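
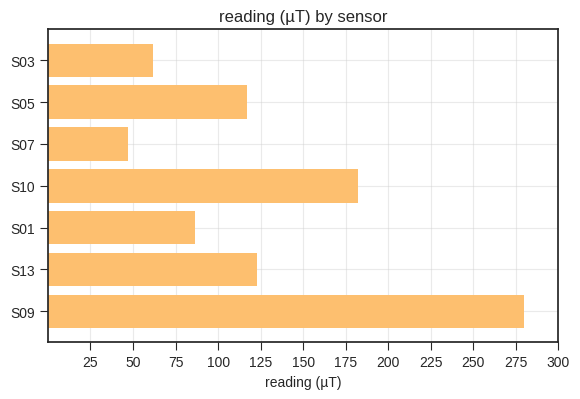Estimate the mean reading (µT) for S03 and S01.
(50 + 75) / 2 ≈ 62.

≈ 62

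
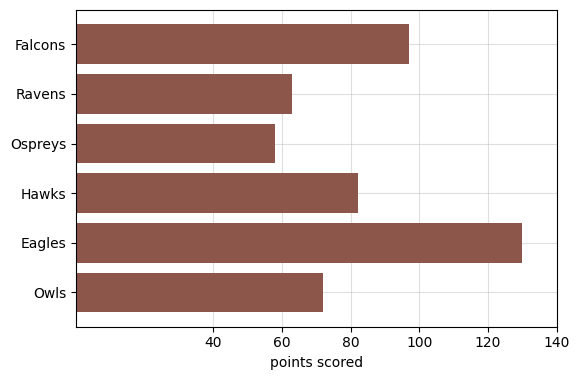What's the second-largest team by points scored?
Falcons

Top 3: Eagles ≈ 120, Falcons ≈ 100, Hawks ≈ 80.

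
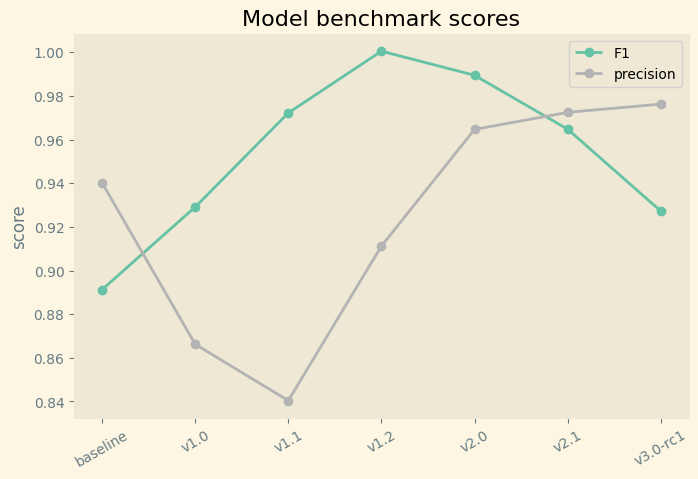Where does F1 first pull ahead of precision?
v1.0

baseline: F1 ≈ 0.90 vs precision ≈ 0.94 (not yet); v1.0: F1 ≈ 0.92 vs precision ≈ 0.86 (first crossover).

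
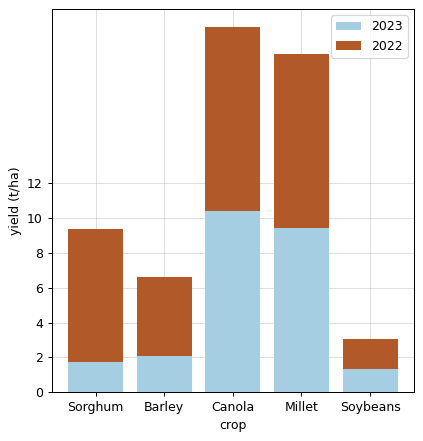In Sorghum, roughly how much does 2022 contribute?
≈ 8

2022 top ≈ 10, bottom ≈ 2; segment ≈ 8.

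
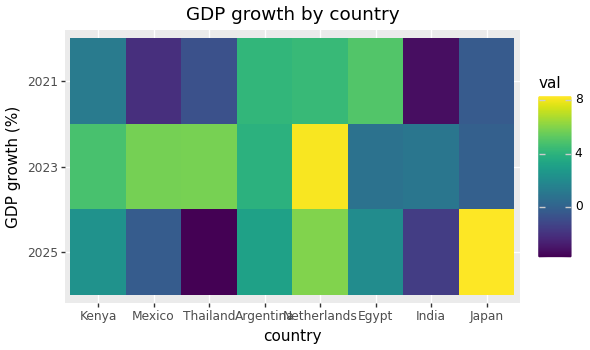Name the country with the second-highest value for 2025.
Top 3 for 2025: Japan ≈ 8, Netherlands ≈ 6, Argentina ≈ 4.

Netherlands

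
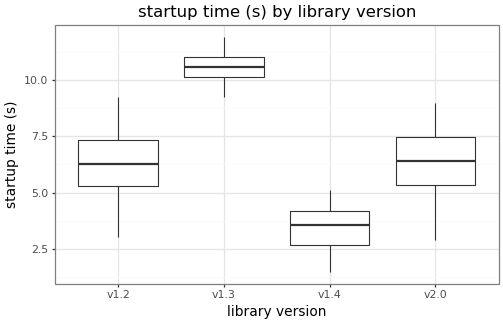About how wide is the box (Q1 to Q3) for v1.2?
Q3 ≈ 7, Q1 ≈ 5; IQR ≈ 2.

≈ 2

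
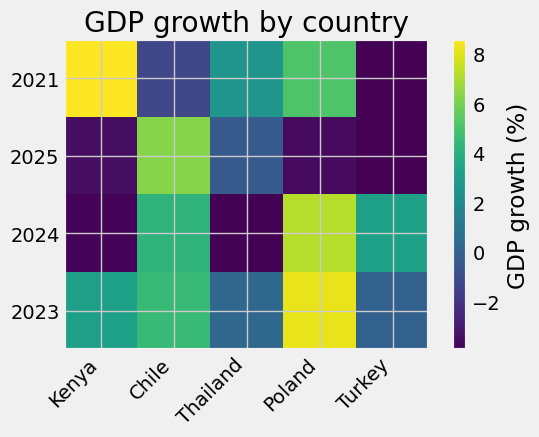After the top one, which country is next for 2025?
Top 3 for 2025: Chile ≈ 6, Thailand ≈ 0, Kenya ≈ -4.

Thailand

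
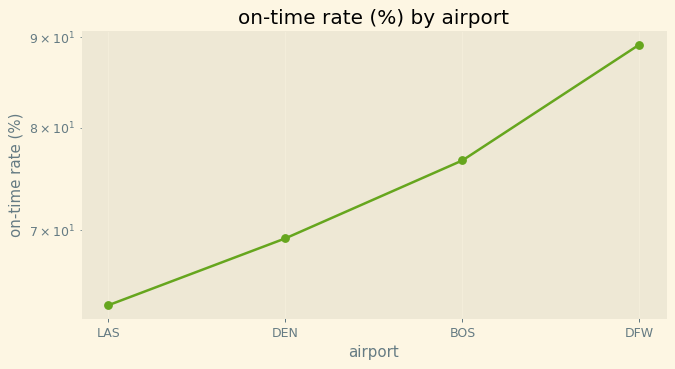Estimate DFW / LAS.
DFW ≈ 90, LAS ≈ 65; 90/65 ≈ 1.38.

≈ 1.38×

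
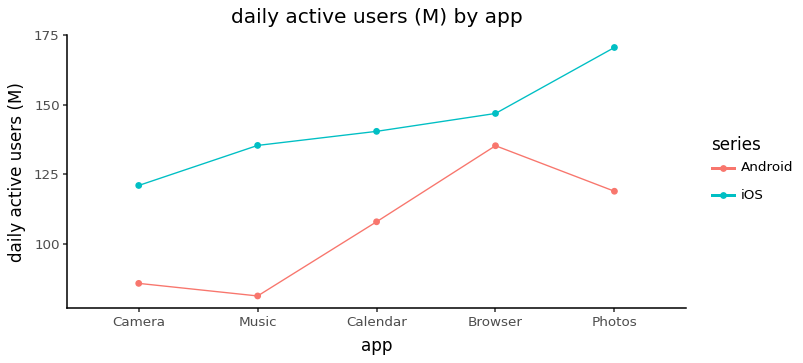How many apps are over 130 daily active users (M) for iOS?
Above 130: Music, Calendar, Browser, Photos.

4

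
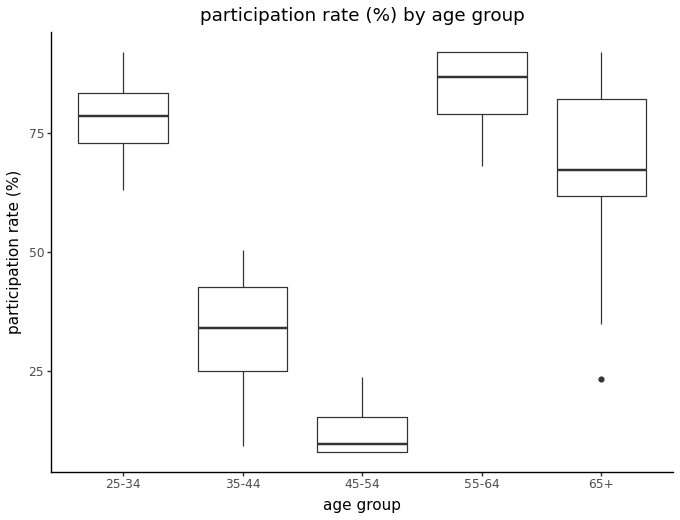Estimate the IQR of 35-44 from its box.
≈ 20

Q3 ≈ 40, Q1 ≈ 20; IQR ≈ 20.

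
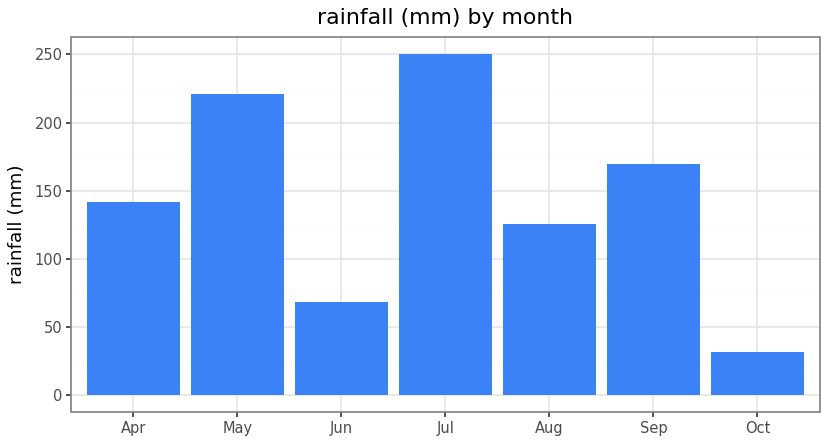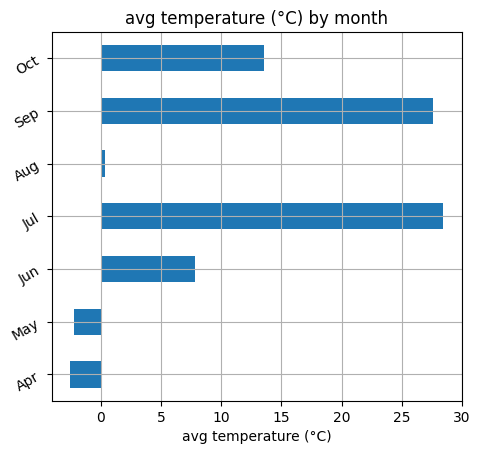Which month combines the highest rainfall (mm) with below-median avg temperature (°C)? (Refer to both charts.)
May

Chart 2 median avg temperature (°C) ≈ 10; below-median months: Apr, May, Aug. Among those, May has the highest rainfall (mm) (≈ 225).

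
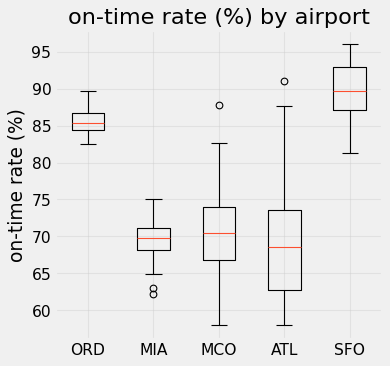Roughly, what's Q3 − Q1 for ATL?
≈ 12

Q3 ≈ 74, Q1 ≈ 62; IQR ≈ 12.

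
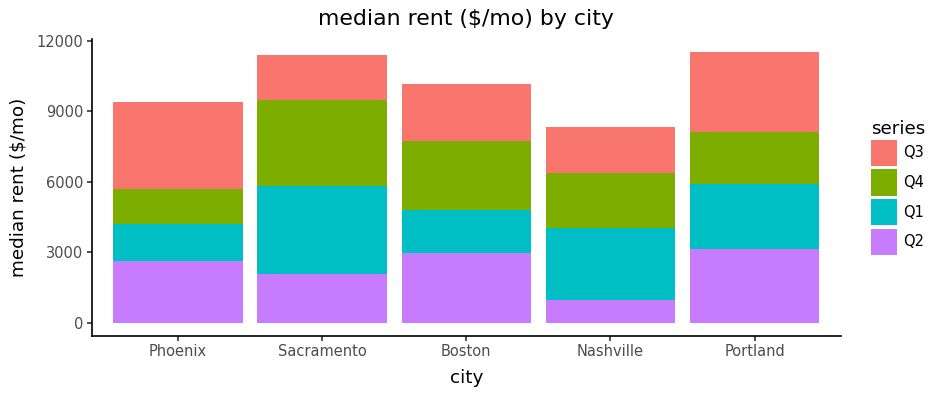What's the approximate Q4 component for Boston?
Q4 top ≈ 8000, bottom ≈ 5000; segment ≈ 3000.

≈ 3000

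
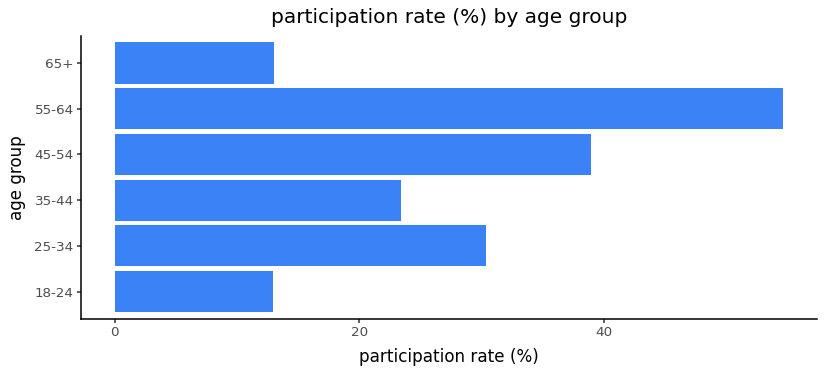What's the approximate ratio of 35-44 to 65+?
35-44 ≈ 25, 65+ ≈ 15; 25/15 ≈ 1.67.

≈ 1.67×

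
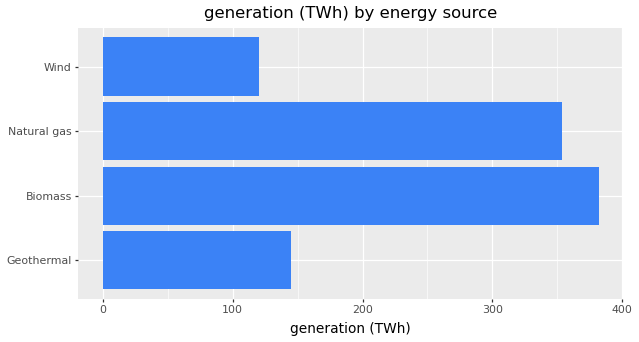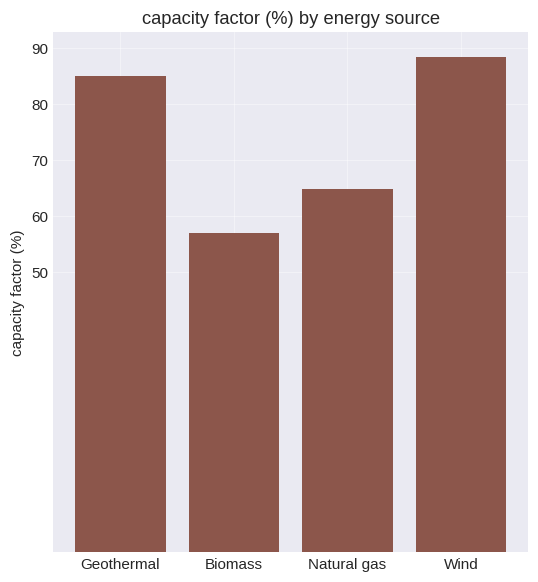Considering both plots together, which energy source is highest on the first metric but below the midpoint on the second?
Chart 2 median capacity factor (%) ≈ 70; below-median energy sources: Biomass, Natural gas. Among those, Biomass has the highest generation (TWh) (≈ 400).

Biomass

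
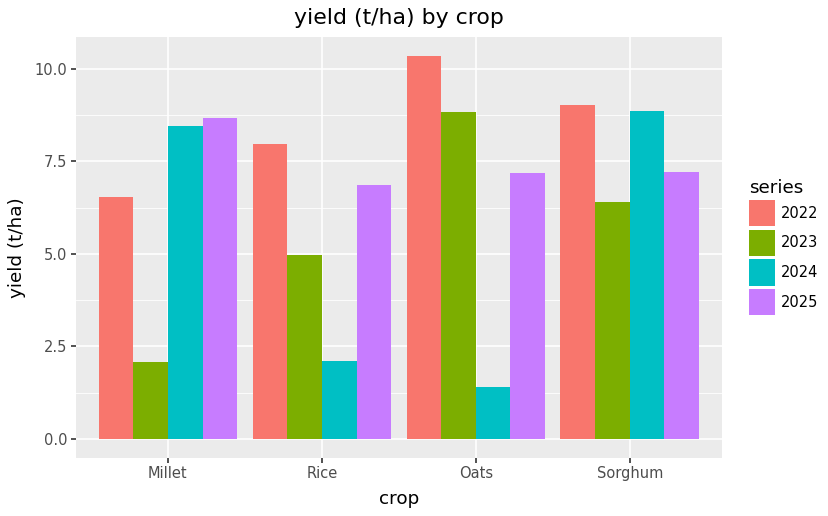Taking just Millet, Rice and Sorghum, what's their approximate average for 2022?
(7 + 8 + 9) / 3 ≈ 8.

≈ 8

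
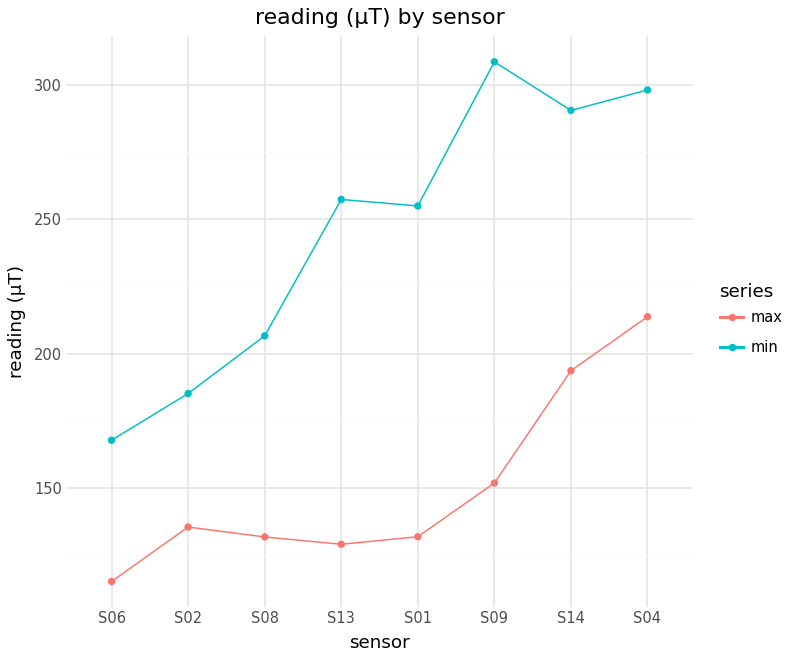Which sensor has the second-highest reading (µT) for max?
S14

Top 3 for max: S04 ≈ 220, S14 ≈ 200, S09 ≈ 160.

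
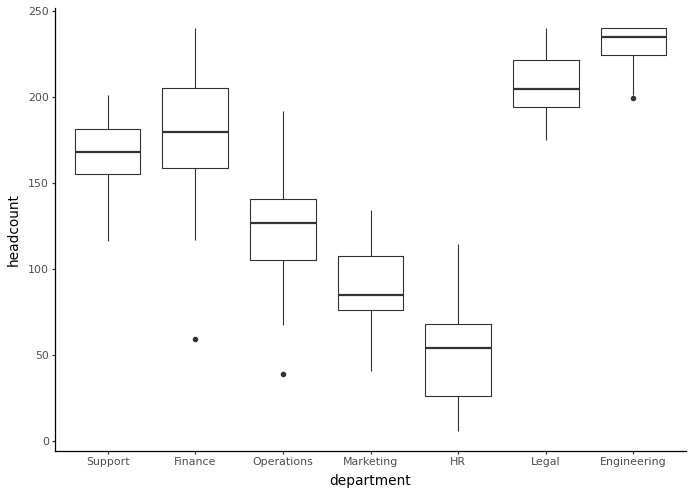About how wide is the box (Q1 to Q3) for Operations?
Q3 ≈ 140, Q1 ≈ 100; IQR ≈ 40.

≈ 40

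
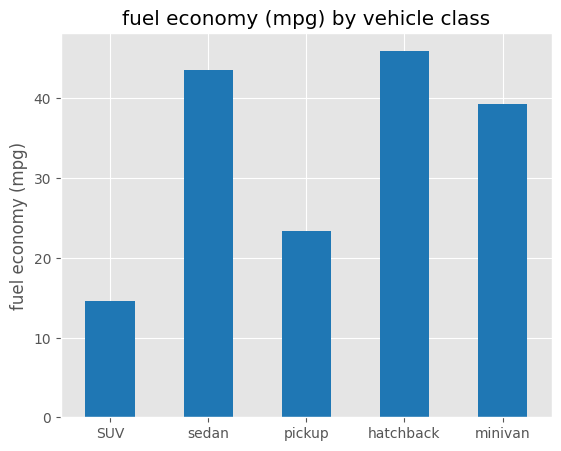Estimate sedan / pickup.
≈ 1.8×

sedan ≈ 45, pickup ≈ 25; 45/25 ≈ 1.8.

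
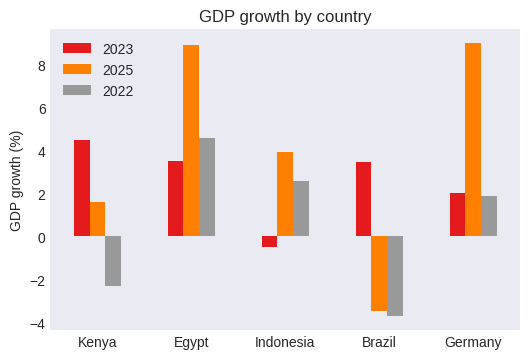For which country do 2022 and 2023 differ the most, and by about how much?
Brazil, ≈ 8 %

Brazil: 2022 ≈ -4, 2023 ≈ 4 → gap ≈ 8. Next-largest (Kenya) is only ≈ 6.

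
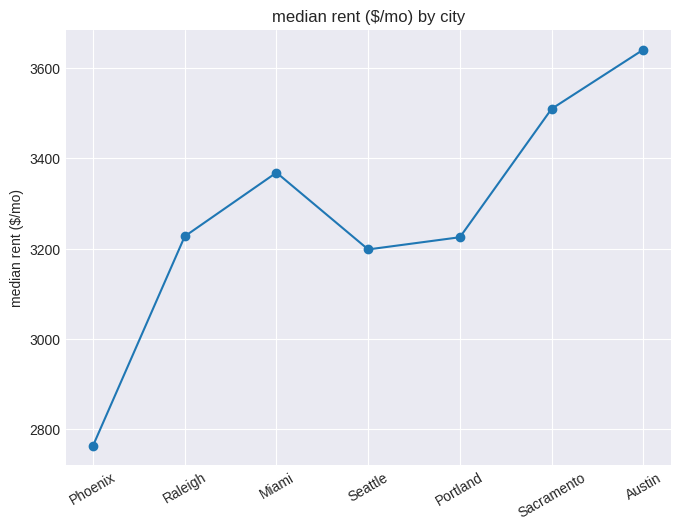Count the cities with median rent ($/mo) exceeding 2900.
6

Above 2900: Raleigh, Miami, Seattle, Portland, Sacramento, Austin.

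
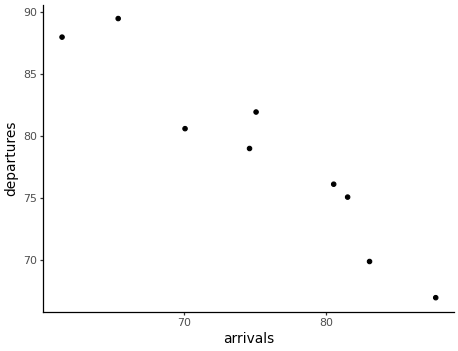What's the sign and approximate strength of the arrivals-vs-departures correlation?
negative, strong

Points are negatively correlated; strong (|r| ≈ 1.0).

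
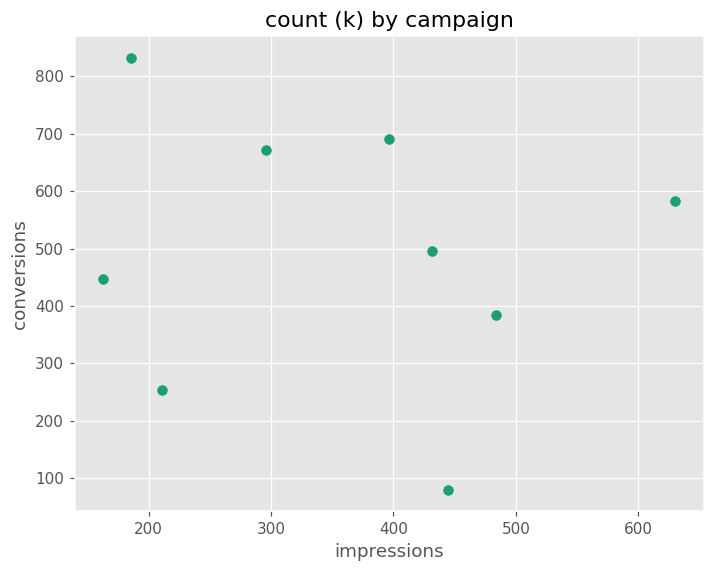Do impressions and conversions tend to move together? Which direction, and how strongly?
Points are roughly uncorrelated; weak (|r| ≈ 0.1).

no clear correlation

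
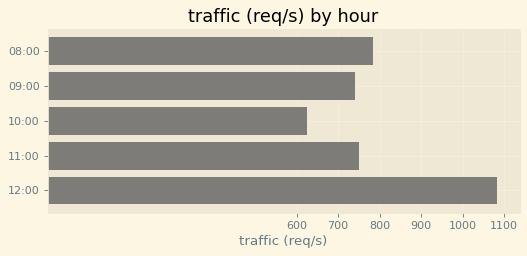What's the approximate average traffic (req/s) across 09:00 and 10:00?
(700 + 600) / 2 ≈ 650.

≈ 650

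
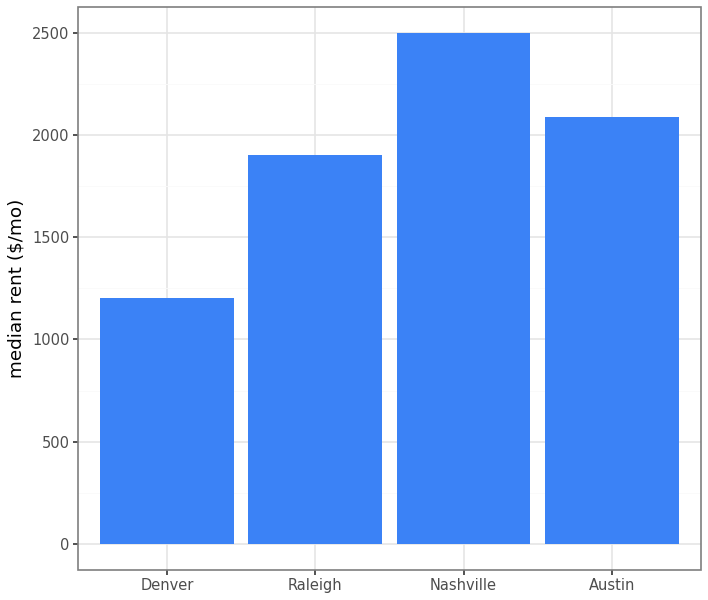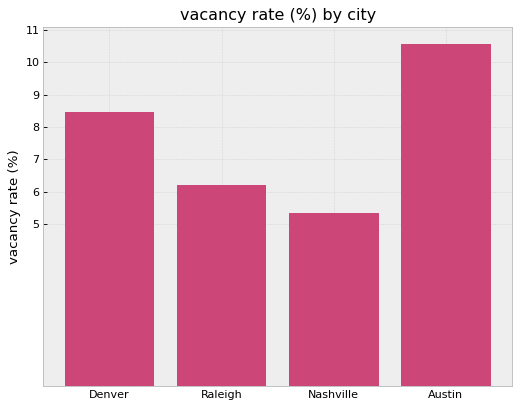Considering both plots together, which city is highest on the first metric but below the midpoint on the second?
Chart 2 median vacancy rate (%) ≈ 7; below-median cities: Raleigh, Nashville. Among those, Nashville has the highest median rent ($/mo) (≈ 2500).

Nashville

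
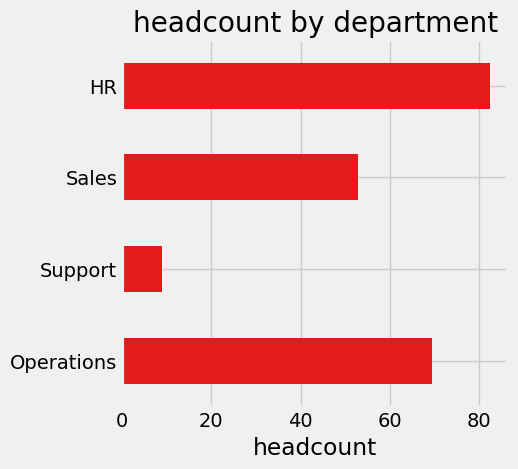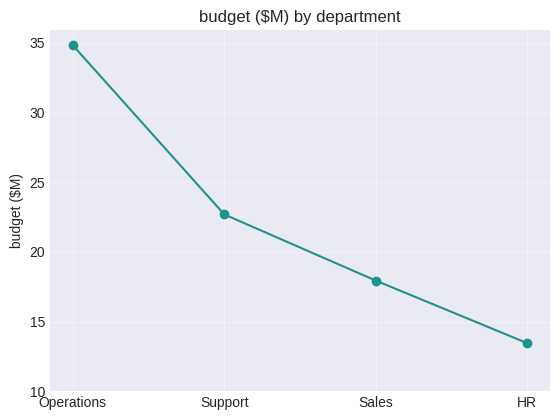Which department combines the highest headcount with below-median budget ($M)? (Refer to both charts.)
HR

Chart 2 median budget ($M) ≈ 20; below-median departments: Sales, HR. Among those, HR has the highest headcount (≈ 80).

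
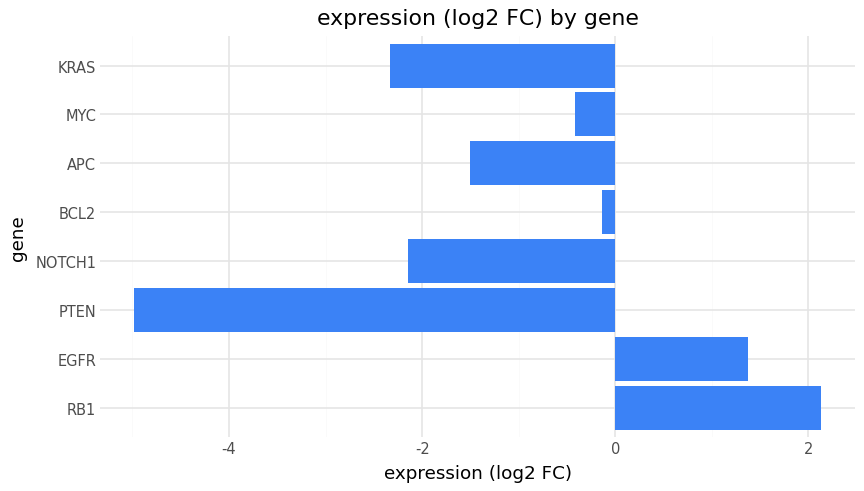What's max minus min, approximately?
≈ 7

Max RB1 ≈ 2, min PTEN ≈ -5; range ≈ 7.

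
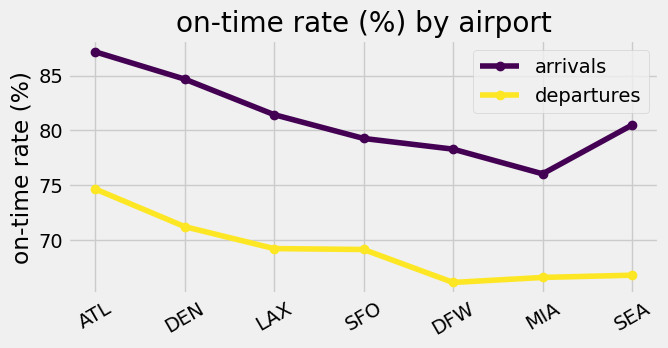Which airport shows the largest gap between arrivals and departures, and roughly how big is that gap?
SEA, ≈ 14 %

SEA: arrivals ≈ 80, departures ≈ 66 → gap ≈ 14. Next-largest (DEN) is only ≈ 12.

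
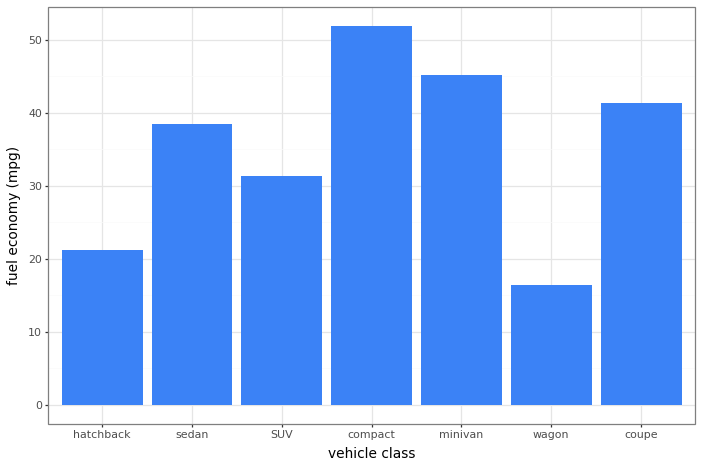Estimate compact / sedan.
≈ 1.25×

compact ≈ 50, sedan ≈ 40; 50/40 ≈ 1.25.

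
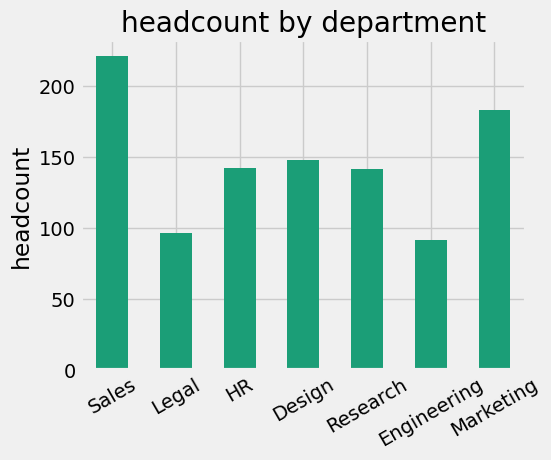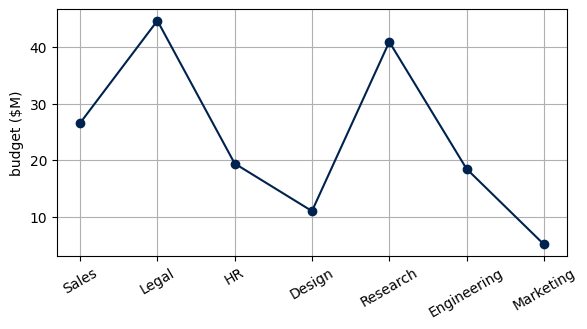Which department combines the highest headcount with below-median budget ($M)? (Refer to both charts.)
Marketing

Chart 2 median budget ($M) ≈ 20; below-median departments: Design, Engineering, Marketing. Among those, Marketing has the highest headcount (≈ 175).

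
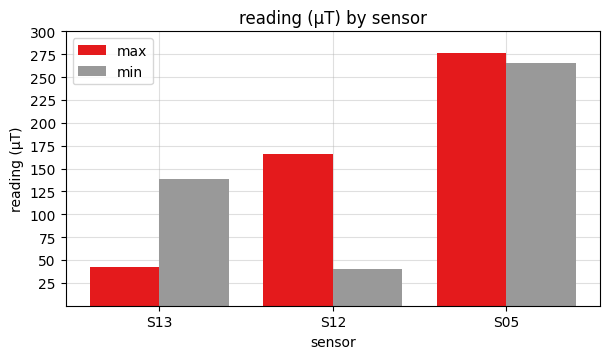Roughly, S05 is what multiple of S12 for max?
≈ 1.57×

S05 ≈ 275, S12 ≈ 175; 275/175 ≈ 1.57.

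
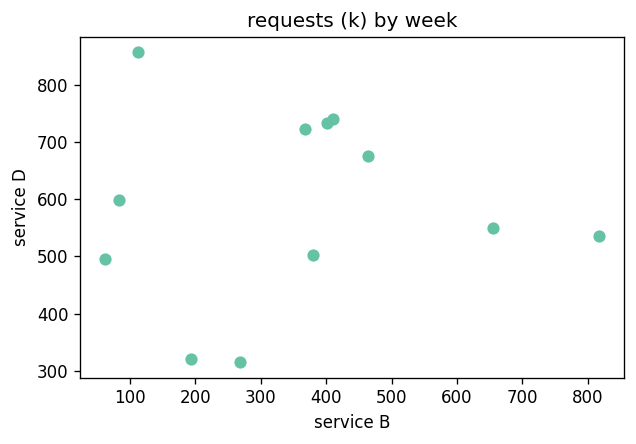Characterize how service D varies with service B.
Points are roughly uncorrelated; weak (|r| ≈ 0.0).

no clear correlation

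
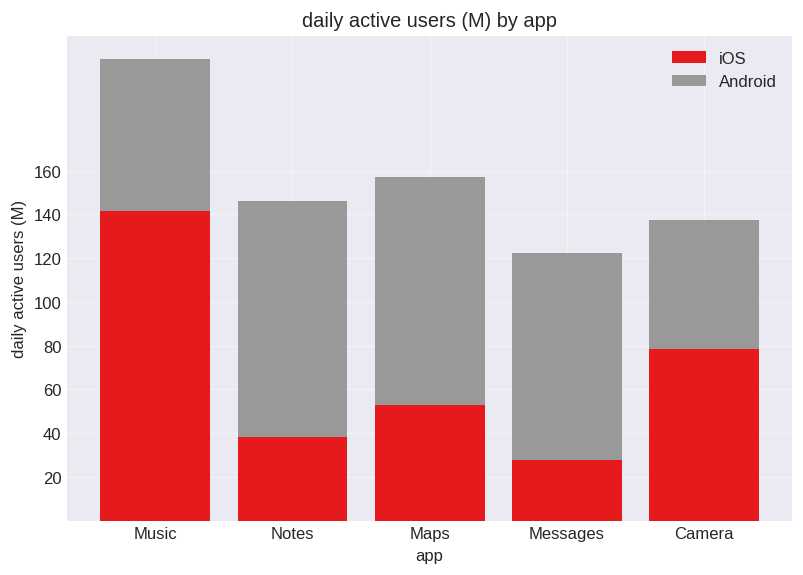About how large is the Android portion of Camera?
≈ 60

Android top ≈ 140, bottom ≈ 80; segment ≈ 60.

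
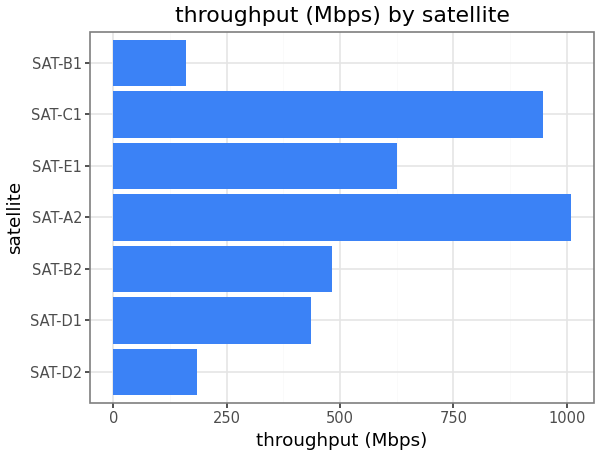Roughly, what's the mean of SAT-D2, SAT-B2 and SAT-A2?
≈ 567

(200 + 500 + 1000) / 3 ≈ 567.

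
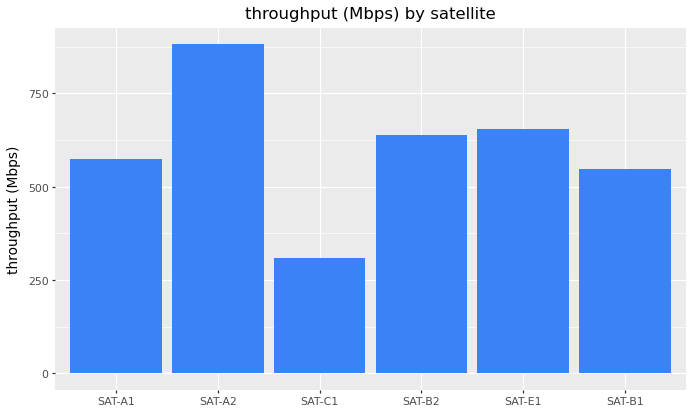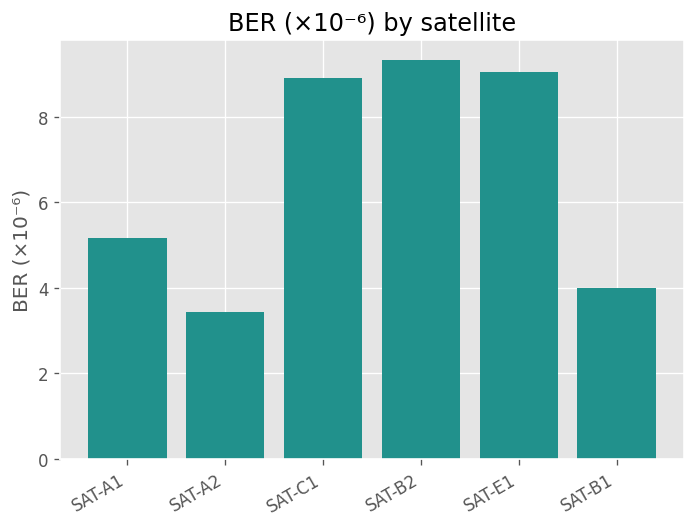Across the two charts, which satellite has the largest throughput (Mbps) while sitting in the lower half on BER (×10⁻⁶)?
SAT-A2

Chart 2 median BER (×10⁻⁶) ≈ 7; below-median satellites: SAT-A1, SAT-A2, SAT-B1. Among those, SAT-A2 has the highest throughput (Mbps) (≈ 900).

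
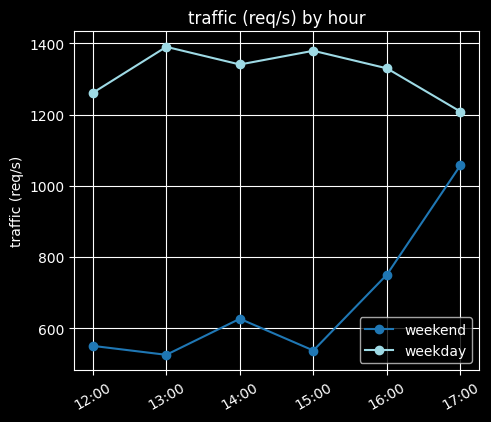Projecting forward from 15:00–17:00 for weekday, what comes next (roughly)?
Last three: 1400, 1300, 1200 → slope ≈ -100/step → next ≈ 1100.

≈ 1100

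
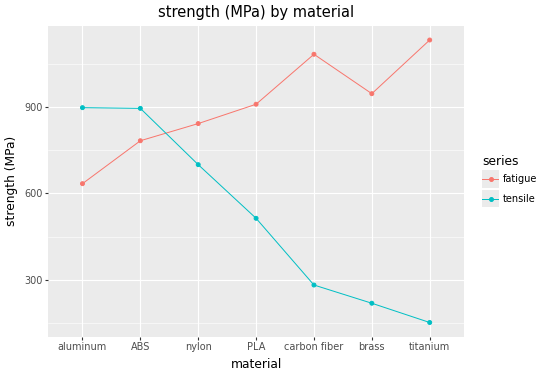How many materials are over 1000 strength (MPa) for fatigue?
Above 1000: carbon fiber, titanium.

2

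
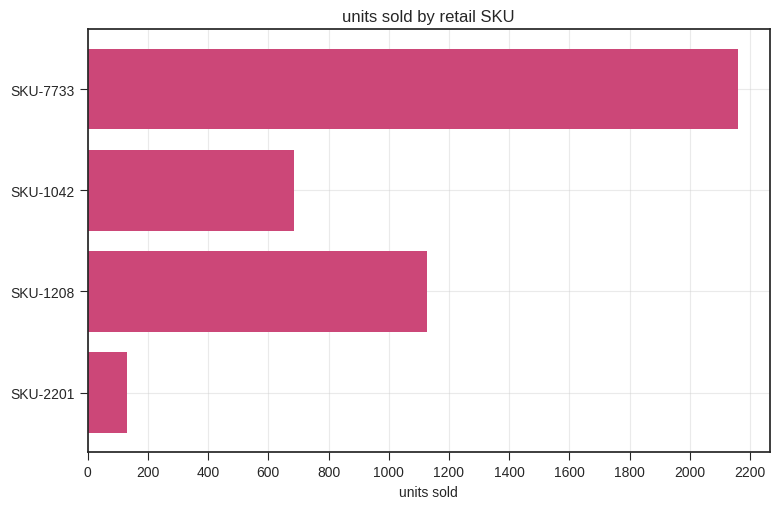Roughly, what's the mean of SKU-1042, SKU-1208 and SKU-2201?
≈ 667

(600 + 1200 + 200) / 3 ≈ 667.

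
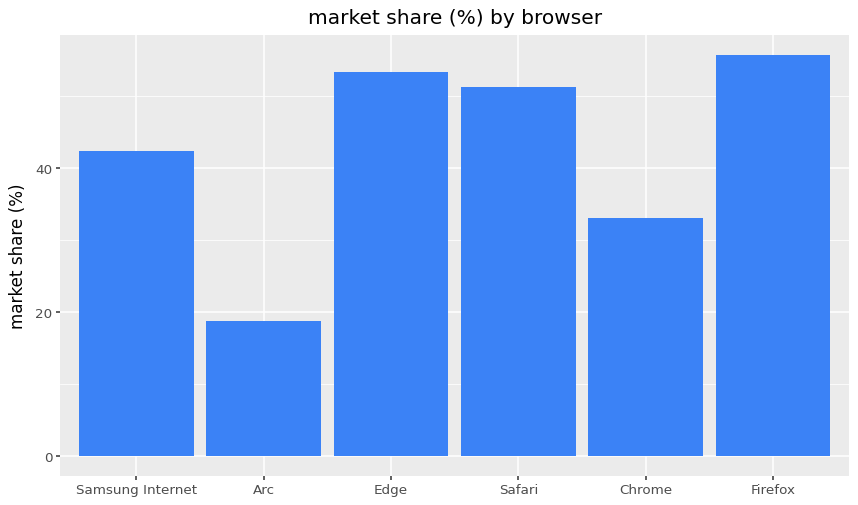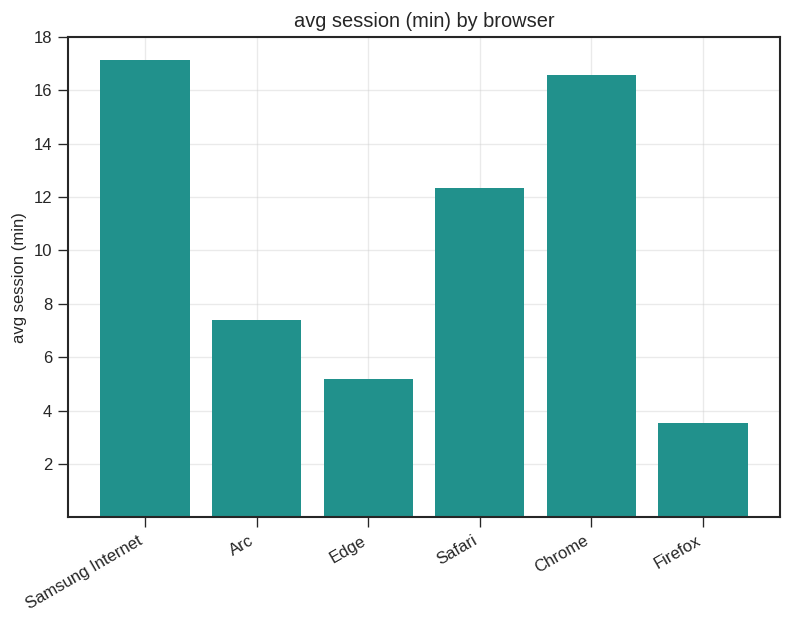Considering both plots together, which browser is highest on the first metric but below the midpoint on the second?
Chart 2 median avg session (min) ≈ 10; below-median browsers: Arc, Edge, Firefox. Among those, Firefox has the highest market share (%) (≈ 60).

Firefox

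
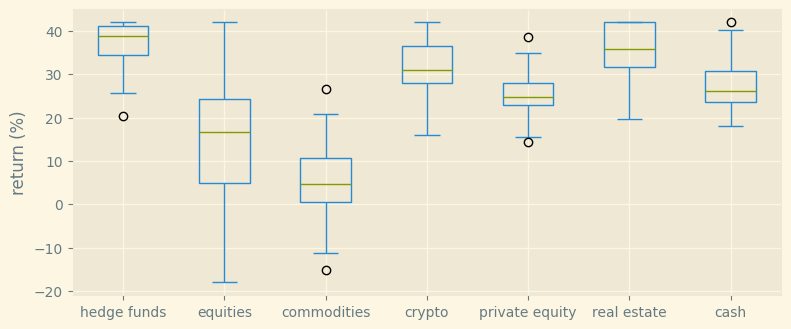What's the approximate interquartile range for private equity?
Q3 ≈ 30, Q1 ≈ 25; IQR ≈ 5.

≈ 5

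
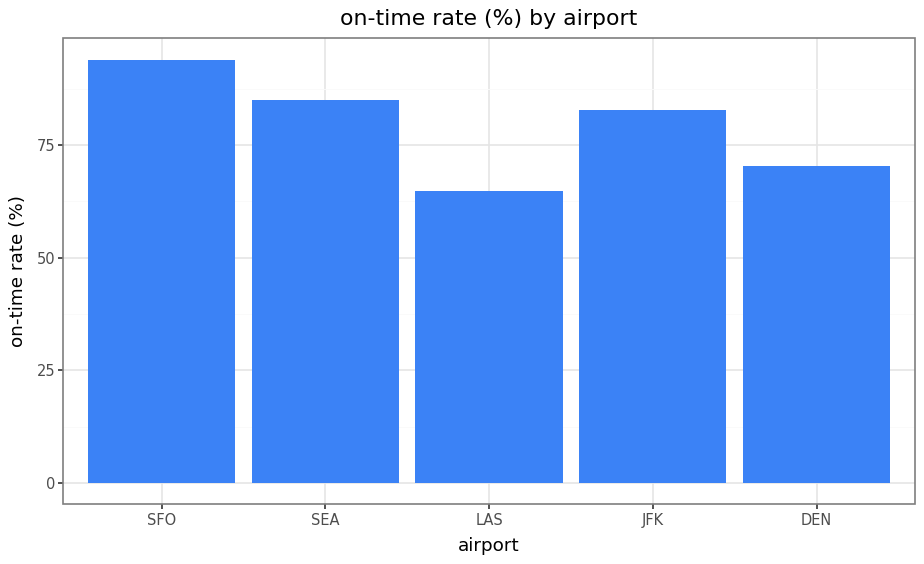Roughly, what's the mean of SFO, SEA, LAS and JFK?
(90 + 90 + 60 + 80) / 4 ≈ 80.

≈ 80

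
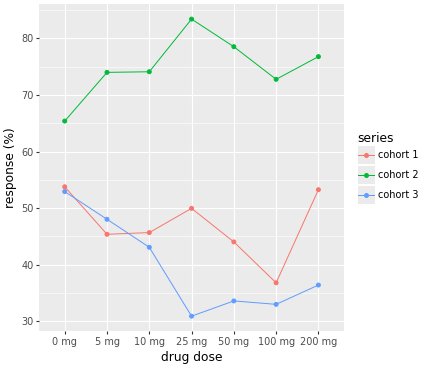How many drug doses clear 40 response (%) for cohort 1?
6

Above 40: 0 mg, 5 mg, 10 mg, 25 mg, 50 mg, 200 mg.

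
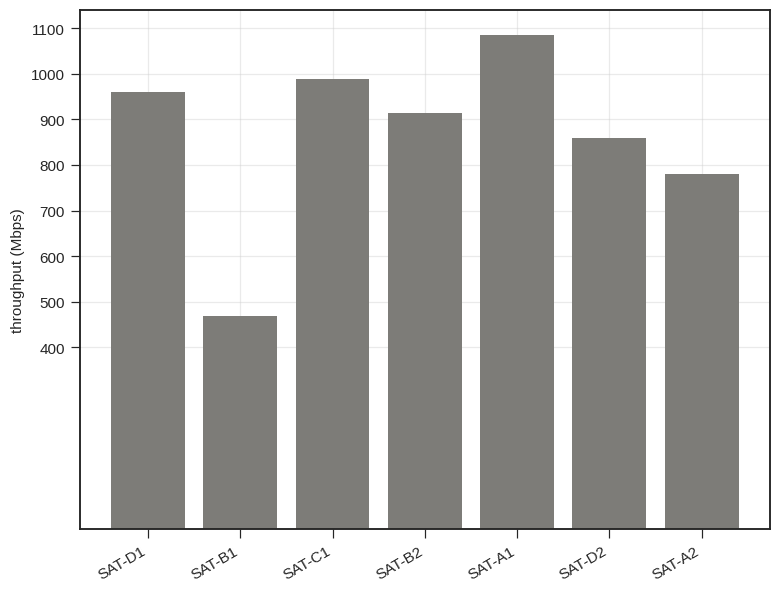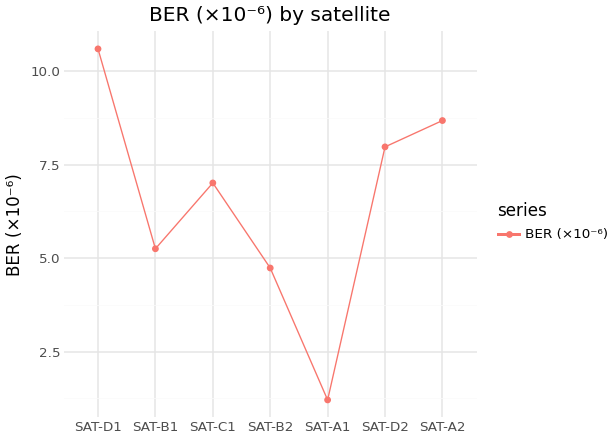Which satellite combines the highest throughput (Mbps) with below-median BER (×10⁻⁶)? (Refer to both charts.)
Chart 2 median BER (×10⁻⁶) ≈ 7; below-median satellites: SAT-B1, SAT-B2, SAT-A1. Among those, SAT-A1 has the highest throughput (Mbps) (≈ 1100).

SAT-A1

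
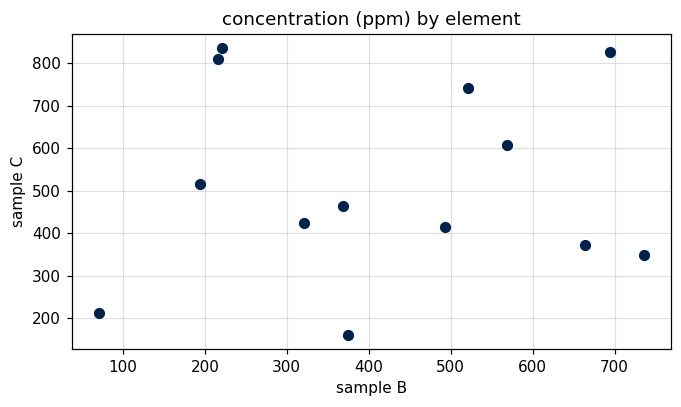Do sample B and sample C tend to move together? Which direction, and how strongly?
no clear correlation

Points are roughly uncorrelated; weak (|r| ≈ 0.1).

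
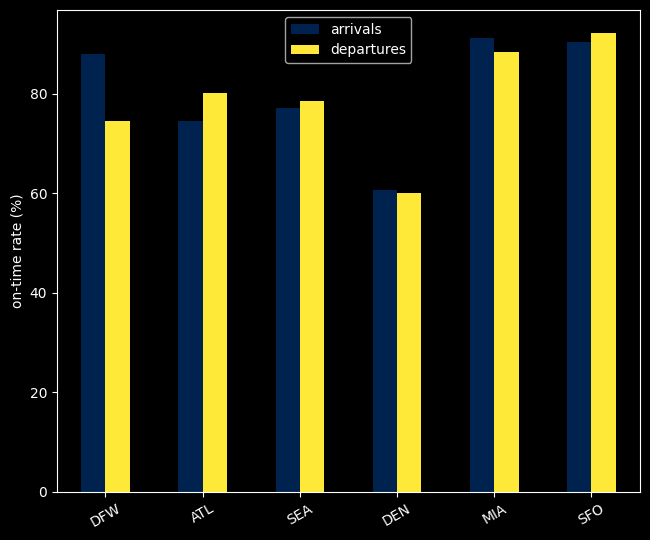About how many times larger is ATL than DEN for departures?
ATL ≈ 80, DEN ≈ 60; 80/60 ≈ 1.33.

≈ 1.33×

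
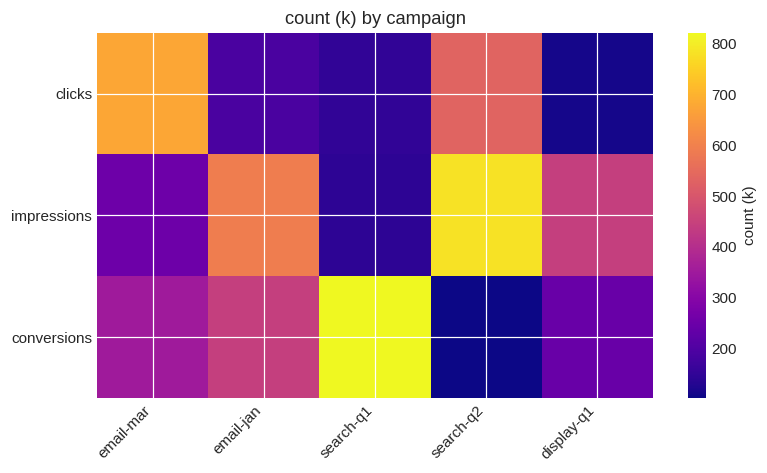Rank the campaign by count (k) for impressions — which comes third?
display-q1

Top 4 for impressions: search-q2 ≈ 800, email-jan ≈ 600, display-q1 ≈ 400, email-mar ≈ 300.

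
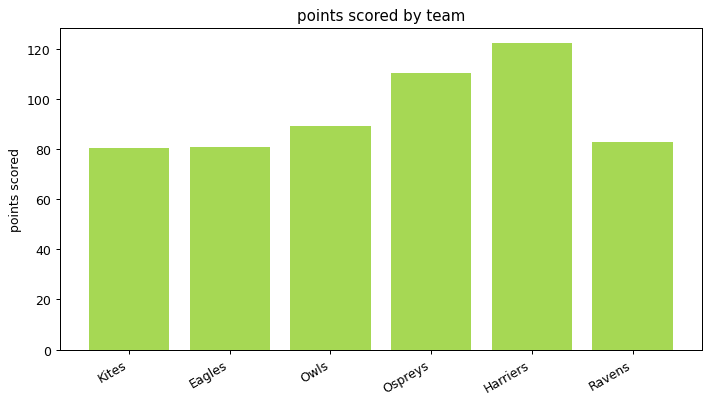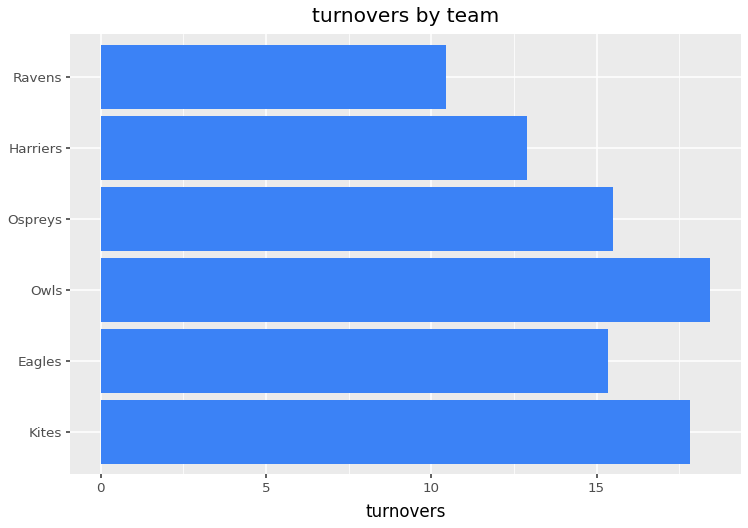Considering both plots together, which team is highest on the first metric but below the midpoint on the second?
Harriers

Chart 2 median turnovers ≈ 16; below-median teams: Eagles, Harriers, Ravens. Among those, Harriers has the highest points scored (≈ 120).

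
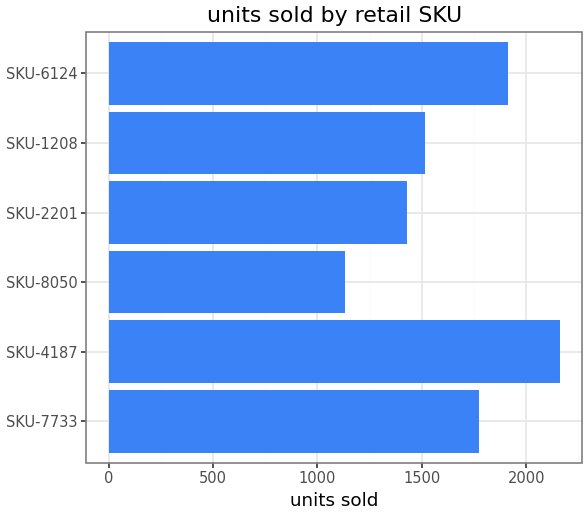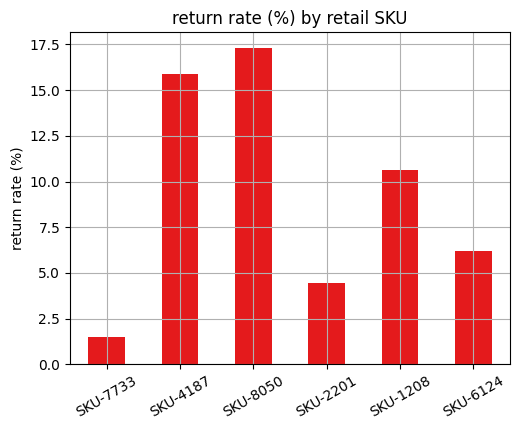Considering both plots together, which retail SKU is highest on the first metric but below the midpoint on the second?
SKU-6124

Chart 2 median return rate (%) ≈ 8; below-median retail SKUs: SKU-7733, SKU-2201, SKU-6124. Among those, SKU-6124 has the highest units sold (≈ 2000).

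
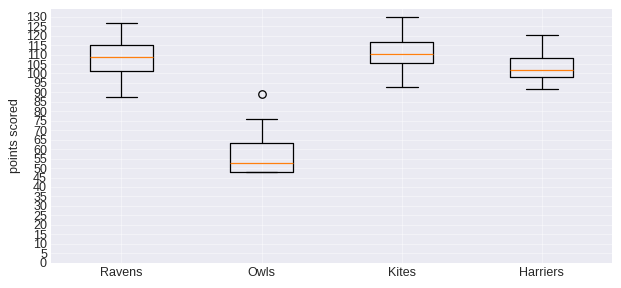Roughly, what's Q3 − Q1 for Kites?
Q3 ≈ 115, Q1 ≈ 105; IQR ≈ 10.

≈ 10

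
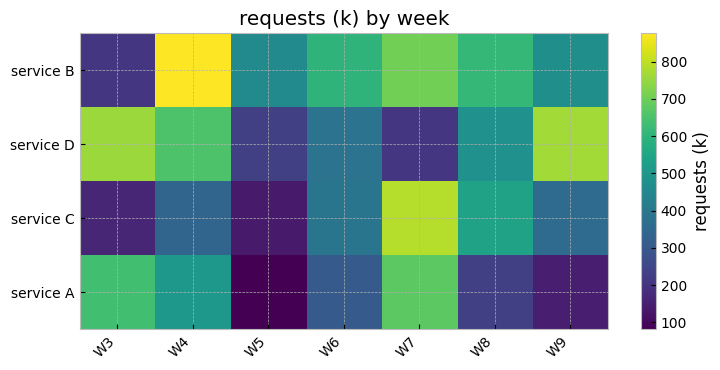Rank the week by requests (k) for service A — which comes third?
Top 4 for service A: W7 ≈ 700, W3 ≈ 600, W4 ≈ 500, W6 ≈ 300.

W4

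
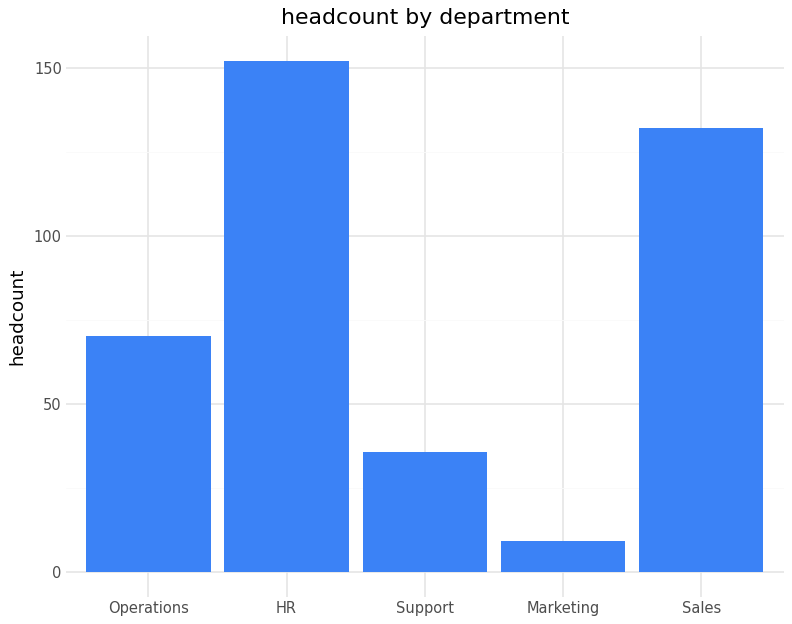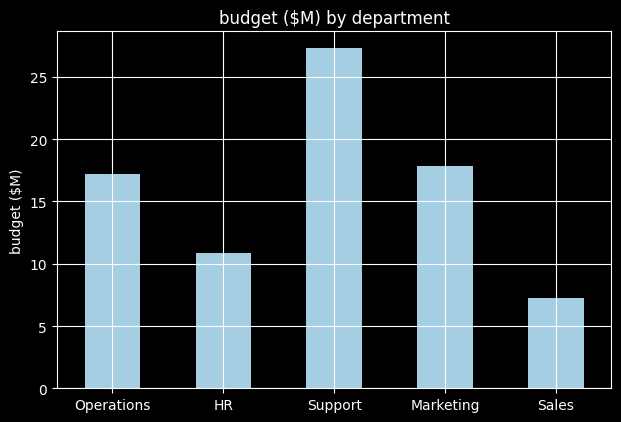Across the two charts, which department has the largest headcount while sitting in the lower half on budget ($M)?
HR

Chart 2 median budget ($M) ≈ 15; below-median departments: HR, Sales. Among those, HR has the highest headcount (≈ 160).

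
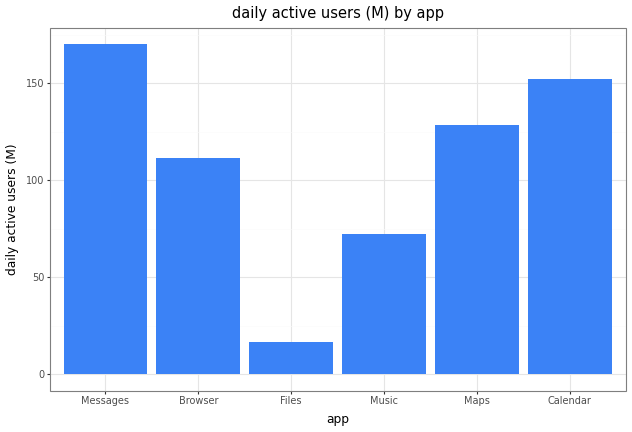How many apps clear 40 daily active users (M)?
Above 40: Messages, Browser, Music, Maps, Calendar.

5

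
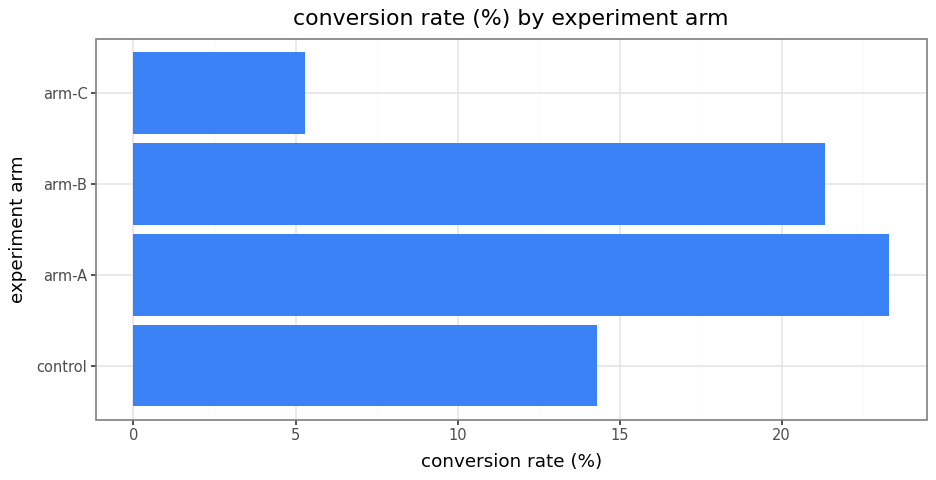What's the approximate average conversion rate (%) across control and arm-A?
≈ 19

(14 + 24) / 2 ≈ 19.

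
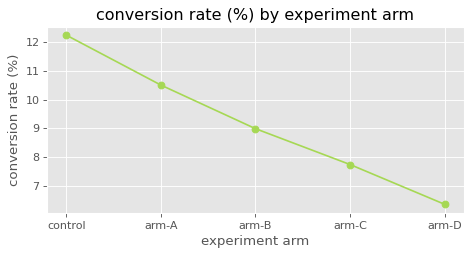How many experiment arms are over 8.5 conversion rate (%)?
Above 8.5: control, arm-A, arm-B.

3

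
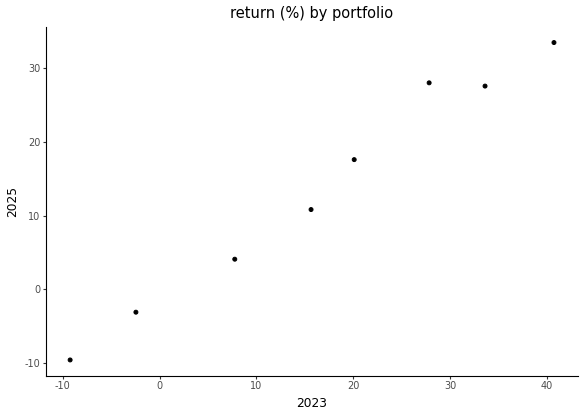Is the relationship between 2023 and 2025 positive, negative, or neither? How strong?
Points are positively correlated; strong (|r| ≈ 1.0).

positive, strong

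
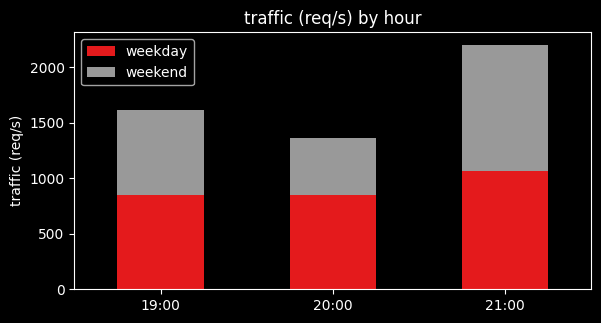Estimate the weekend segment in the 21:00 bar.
weekend top ≈ 2200, bottom ≈ 1000; segment ≈ 1200.

≈ 1200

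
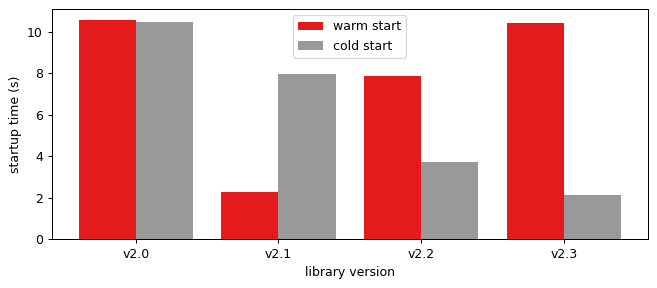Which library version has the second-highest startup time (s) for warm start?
v2.3

Top 3 for warm start: v2.0 ≈ 11, v2.3 ≈ 10, v2.2 ≈ 8.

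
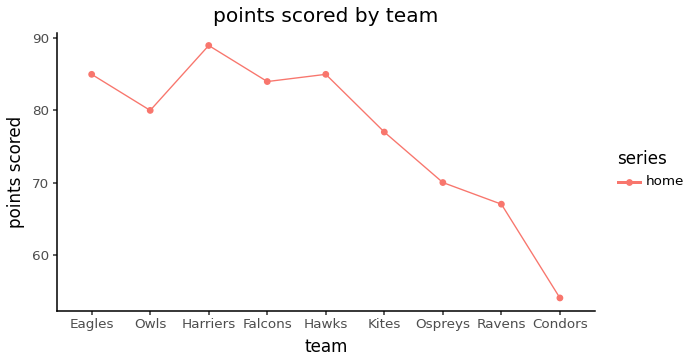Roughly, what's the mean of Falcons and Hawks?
≈ 85

(85 + 85) / 2 ≈ 85.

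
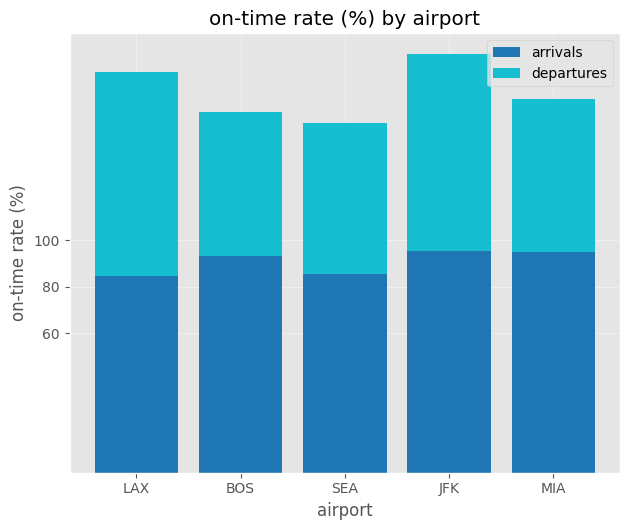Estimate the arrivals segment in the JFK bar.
arrivals top ≈ 100, bottom ≈ 0; segment ≈ 100.

≈ 100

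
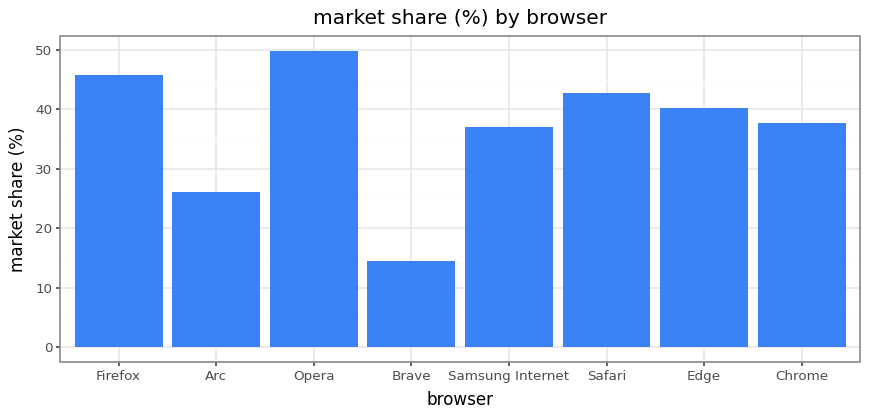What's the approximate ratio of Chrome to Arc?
≈ 1.6×

Chrome ≈ 40, Arc ≈ 25; 40/25 ≈ 1.6.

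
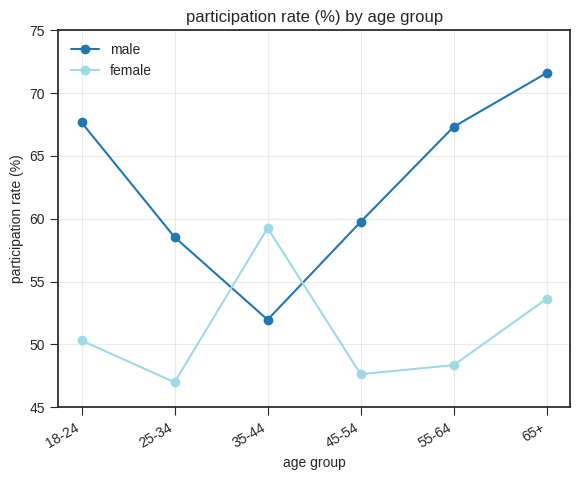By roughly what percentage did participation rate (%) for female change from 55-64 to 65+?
≈ +10%

55-64 ≈ 50, 65+ ≈ 55; (55 − 50) / 50 ≈ +10%.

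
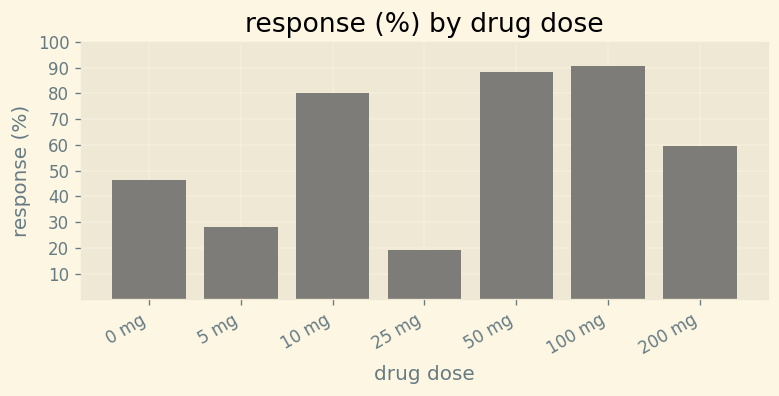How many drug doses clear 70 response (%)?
3

Above 70: 10 mg, 50 mg, 100 mg.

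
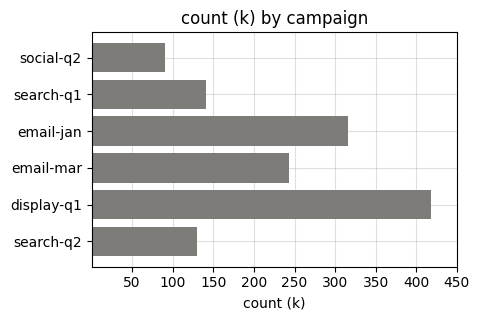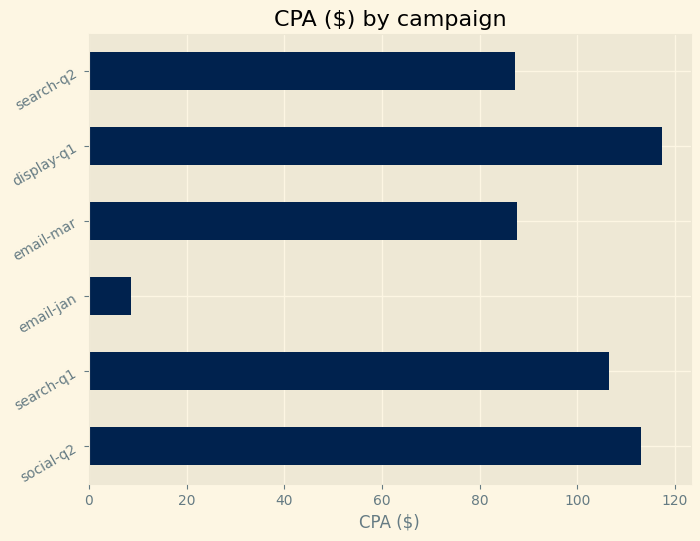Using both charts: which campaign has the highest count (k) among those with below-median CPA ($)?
Chart 2 median CPA ($) ≈ 100; below-median campaigns: email-jan, email-mar, search-q2. Among those, email-jan has the highest count (k) (≈ 300).

email-jan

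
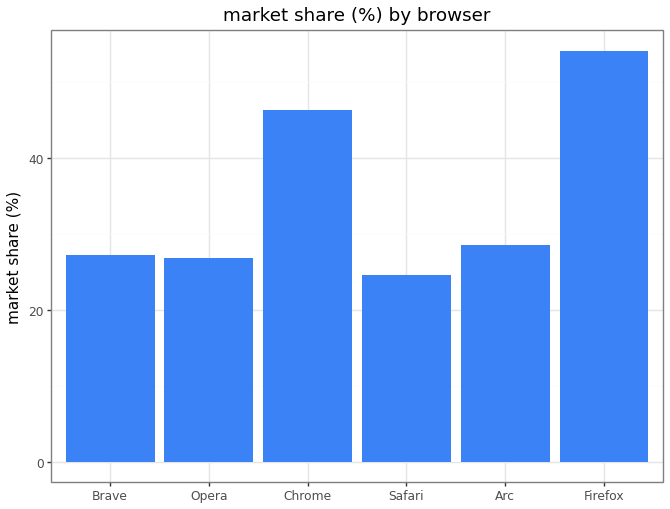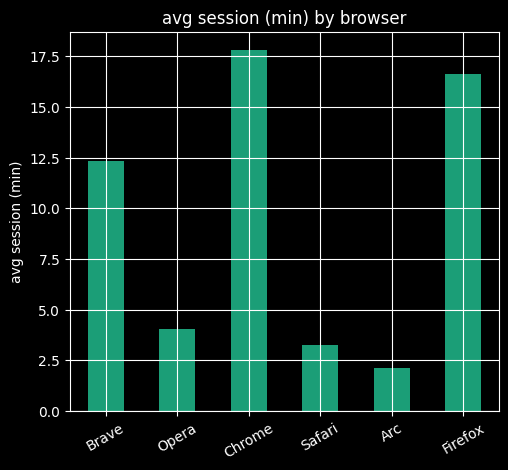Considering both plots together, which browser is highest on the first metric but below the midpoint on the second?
Arc

Chart 2 median avg session (min) ≈ 8; below-median browsers: Opera, Safari, Arc. Among those, Arc has the highest market share (%) (≈ 30).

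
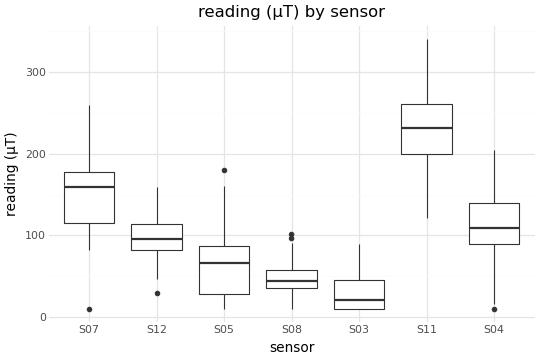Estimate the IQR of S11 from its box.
Q3 ≈ 260, Q1 ≈ 200; IQR ≈ 60.

≈ 60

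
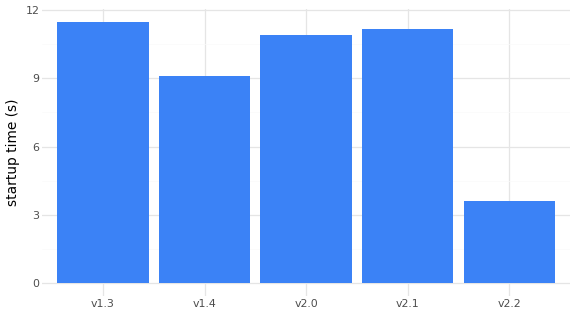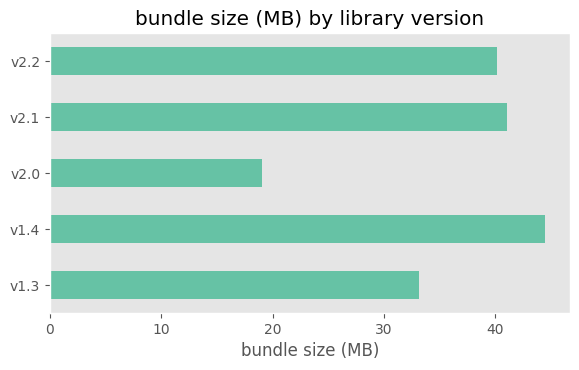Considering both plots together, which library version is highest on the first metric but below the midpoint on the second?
v1.3

Chart 2 median bundle size (MB) ≈ 40; below-median library versions: v1.3, v2.0. Among those, v1.3 has the highest startup time (s) (≈ 12).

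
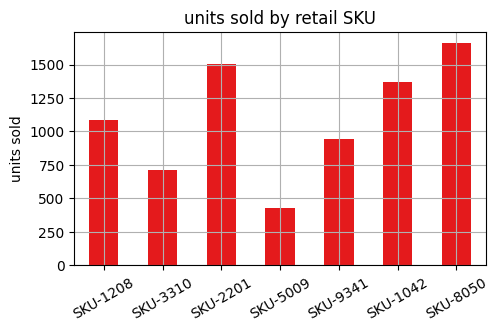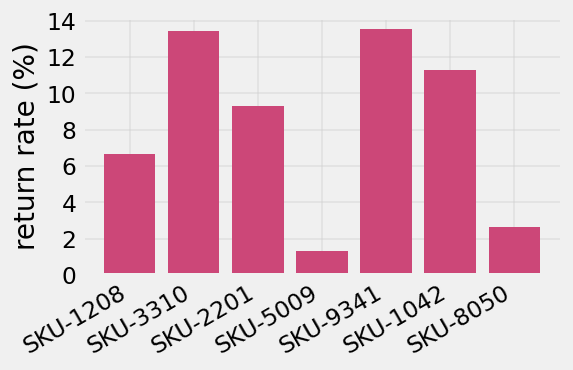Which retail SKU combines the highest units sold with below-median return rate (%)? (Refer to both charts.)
Chart 2 median return rate (%) ≈ 10; below-median retail SKUs: SKU-1208, SKU-5009, SKU-8050. Among those, SKU-8050 has the highest units sold (≈ 1600).

SKU-8050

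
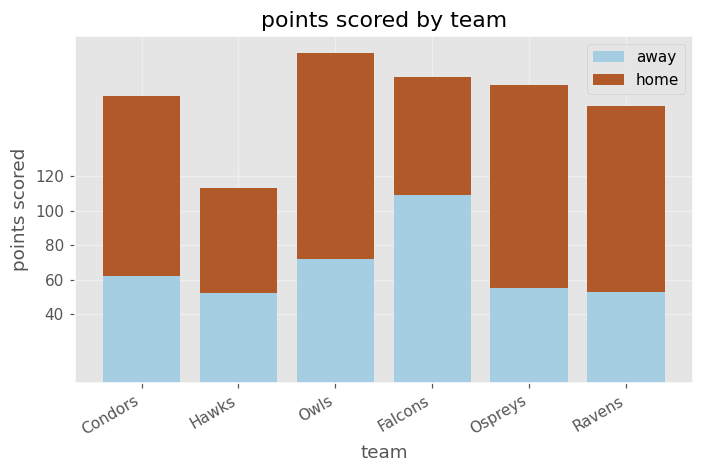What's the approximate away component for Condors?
away top ≈ 60, bottom ≈ 0; segment ≈ 60.

≈ 60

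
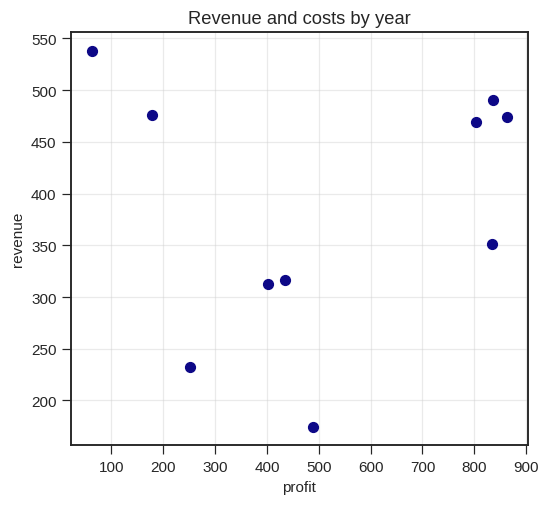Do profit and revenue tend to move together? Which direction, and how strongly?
no clear correlation

Points are roughly uncorrelated; weak (|r| ≈ 0.1).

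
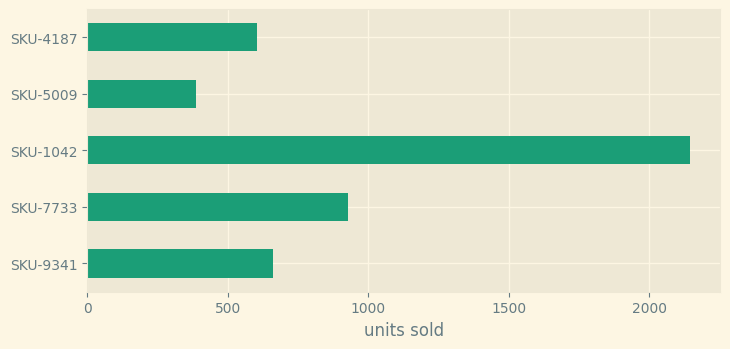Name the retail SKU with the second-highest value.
Top 3: SKU-1042 ≈ 2200, SKU-7733 ≈ 1000, SKU-9341 ≈ 600.

SKU-7733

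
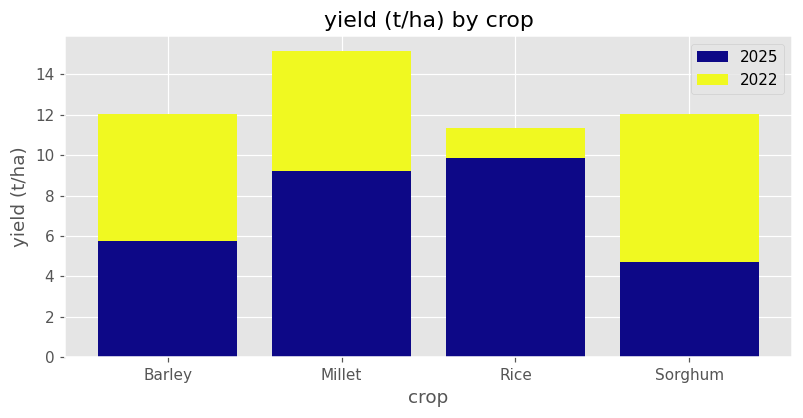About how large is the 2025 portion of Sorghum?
≈ 4

2025 top ≈ 4, bottom ≈ 0; segment ≈ 4.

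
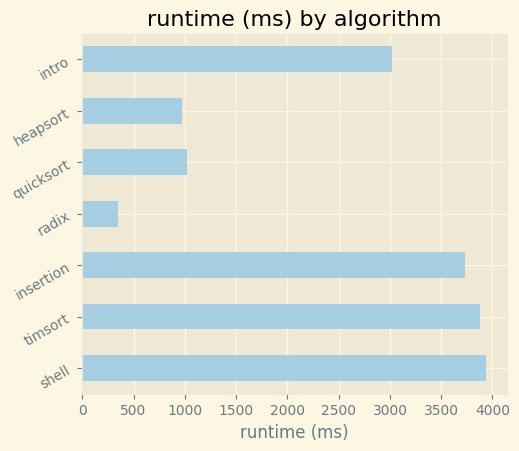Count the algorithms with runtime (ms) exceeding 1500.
Above 1500: shell, timsort, insertion, intro.

4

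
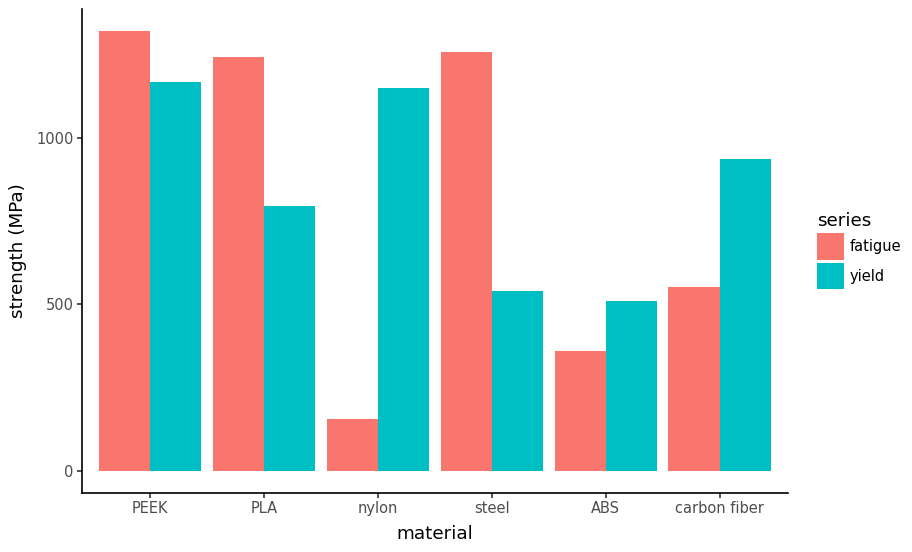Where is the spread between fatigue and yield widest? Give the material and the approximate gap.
nylon, ≈ 1000 MPa

nylon: fatigue ≈ 200, yield ≈ 1200 → gap ≈ 1000. Next-largest (steel) is only ≈ 600.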